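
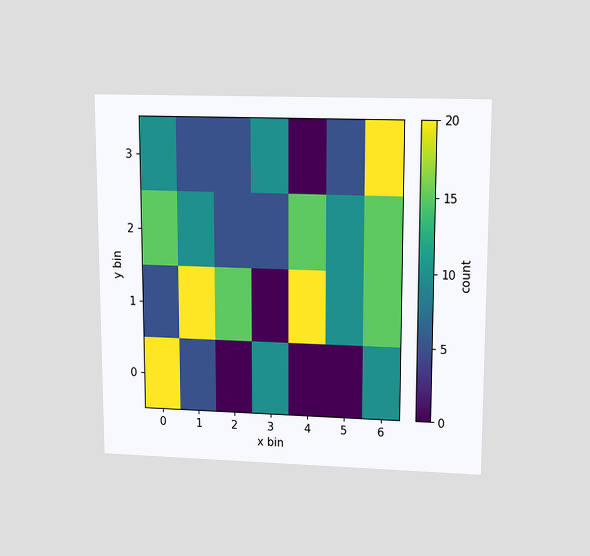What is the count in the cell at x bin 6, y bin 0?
10

The chart is viewed slightly from above. Matching the cell (6, 0) against the colorbar gives 10.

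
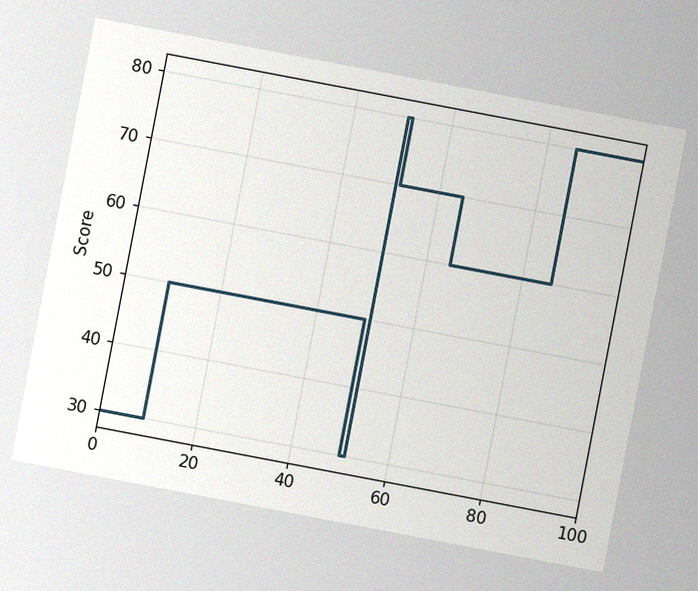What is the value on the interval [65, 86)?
60

The chart is tilted about 11° clockwise, with some photo noise. On [65, 86) the step sits at 60.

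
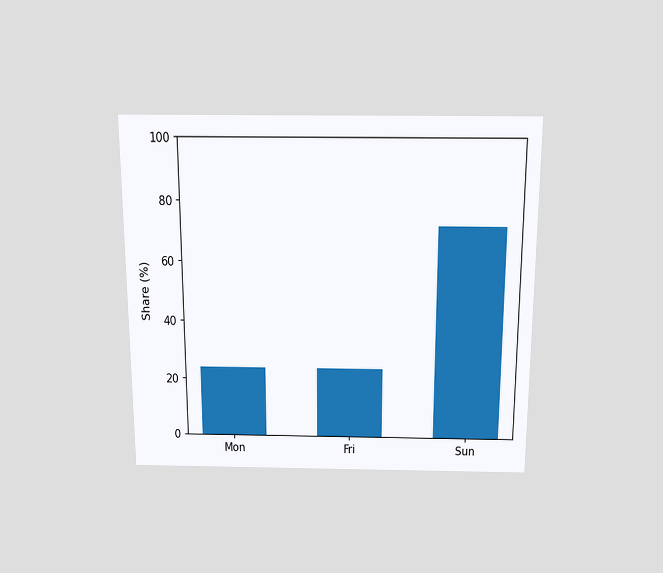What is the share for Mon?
24%

The chart is viewed slightly from above. Reading along the chart's y-axis, the Mon bar reaches 24%.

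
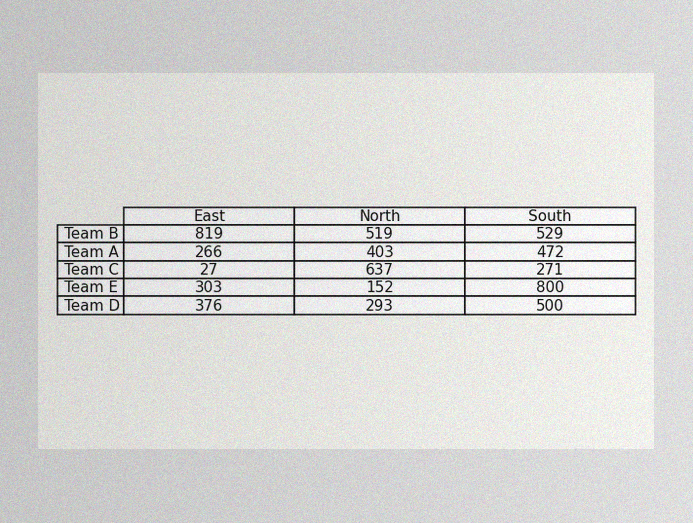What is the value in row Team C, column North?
637

The image has some photo noise and uneven lighting. The (Team C, North) cell reads 637.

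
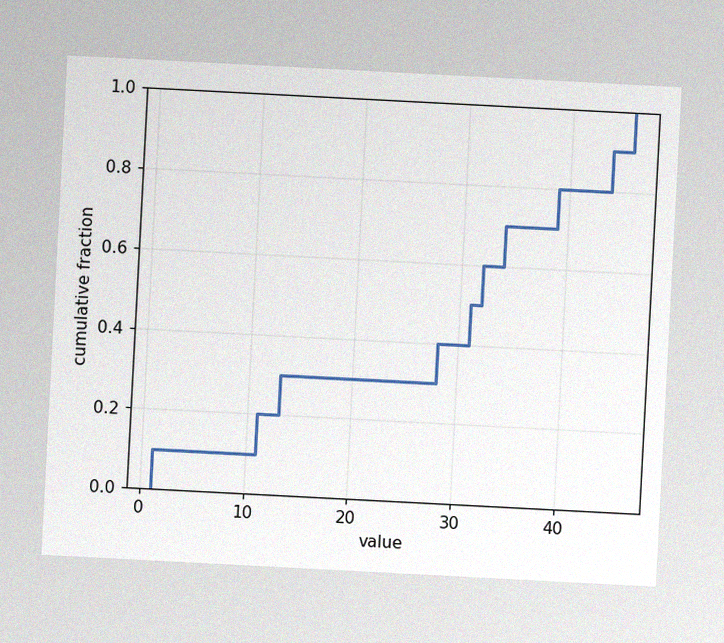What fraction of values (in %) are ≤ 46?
100%

The chart is tilted about 3° clockwise, with some photo noise. At x=46 the ECDF step is at 100%.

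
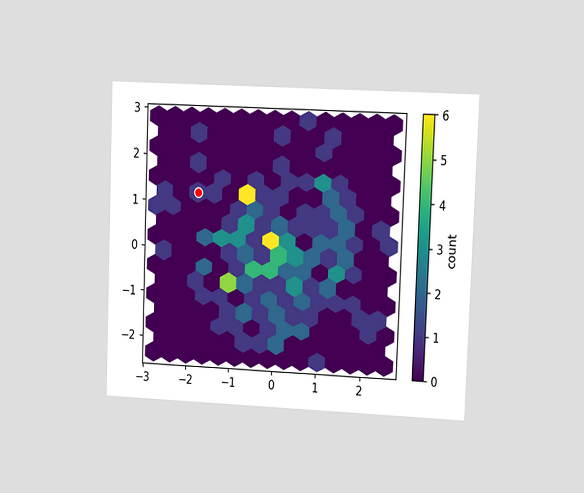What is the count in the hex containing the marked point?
1

The chart is tilted about 2° clockwise and viewed at a slight angle. The marked hex reads 1 on the colorbar.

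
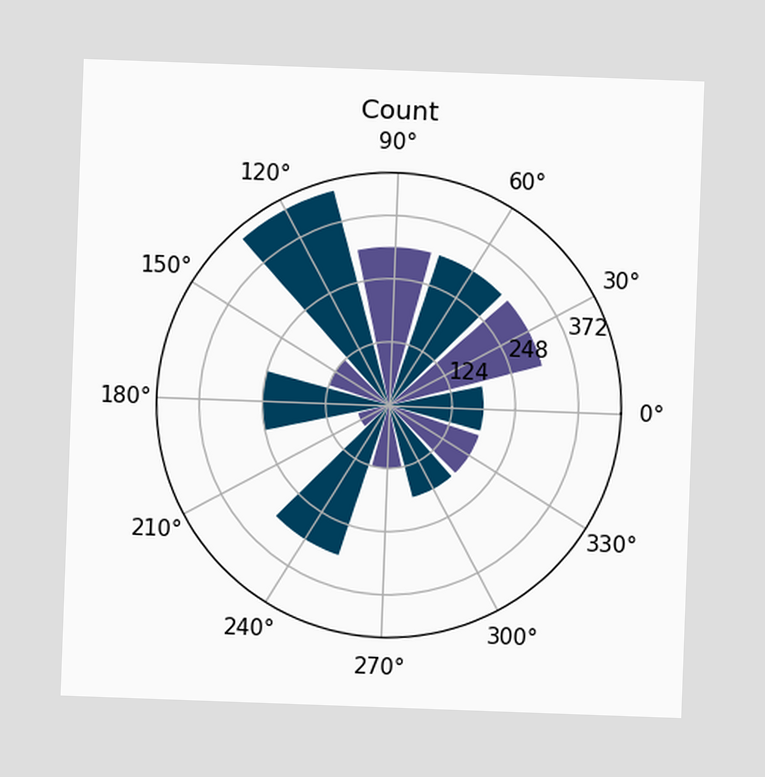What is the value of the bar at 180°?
248

The chart is tilted about 2° clockwise. The bar at 180° reaches 248 on the radial axis.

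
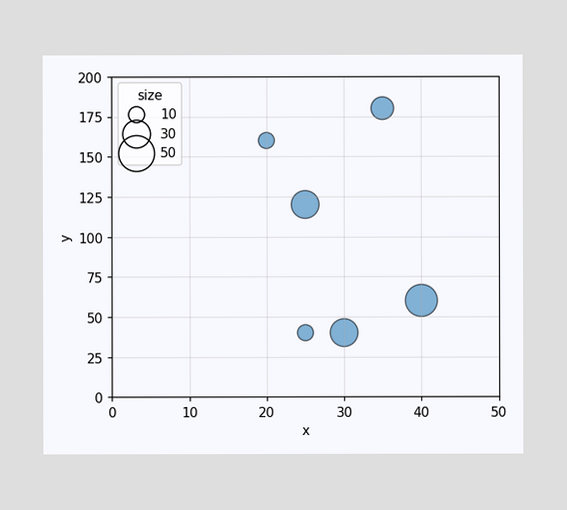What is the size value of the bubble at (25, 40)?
10

Matching the bubble at (25, 40) against the size legend gives 10.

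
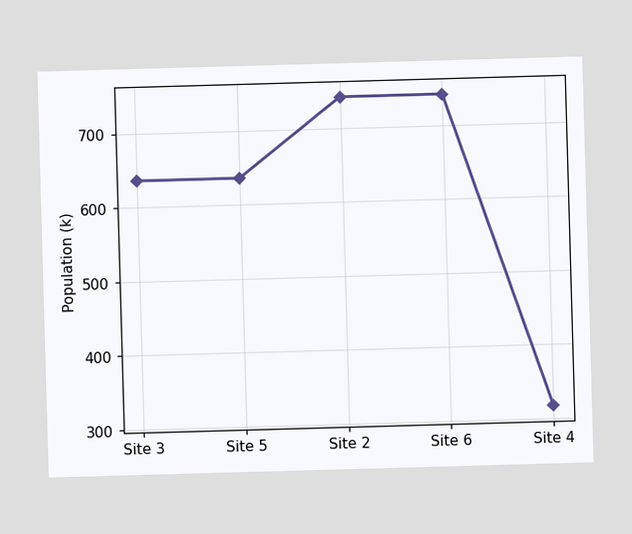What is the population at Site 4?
318k

At Site 4, the line is at 318k.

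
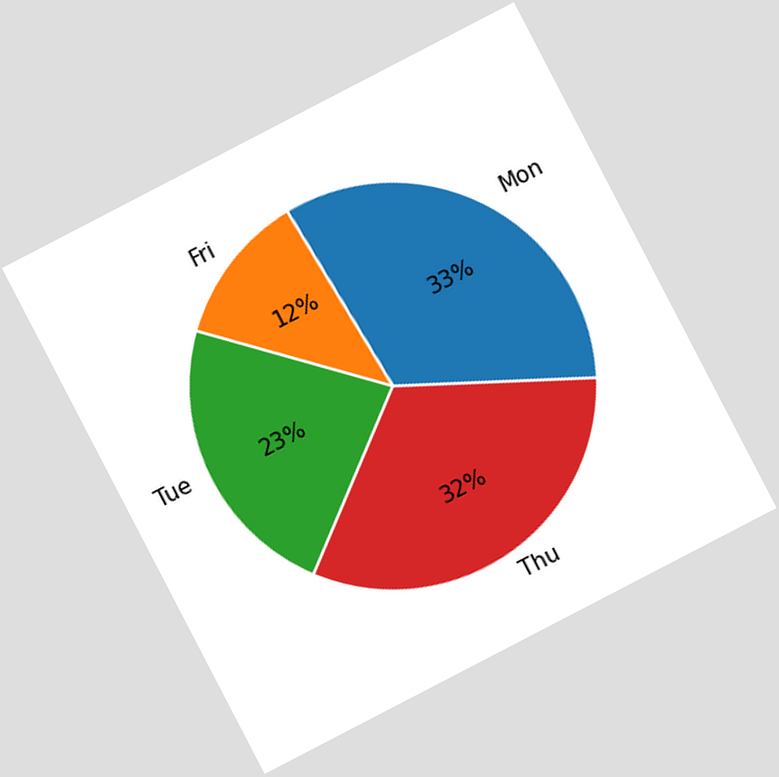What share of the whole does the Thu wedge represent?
The chart is tilted about 27° counter-clockwise. The Thu slice takes up 32% of the pie.

32%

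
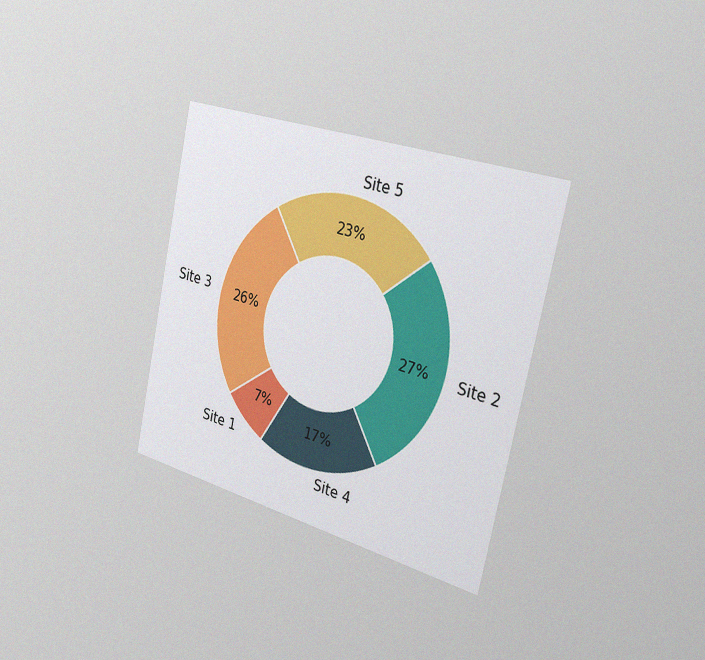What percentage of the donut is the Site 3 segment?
26%

The chart is tilted about 12° clockwise and viewed slightly from the right, with some photo noise. The Site 3 segment takes up 26% of the ring.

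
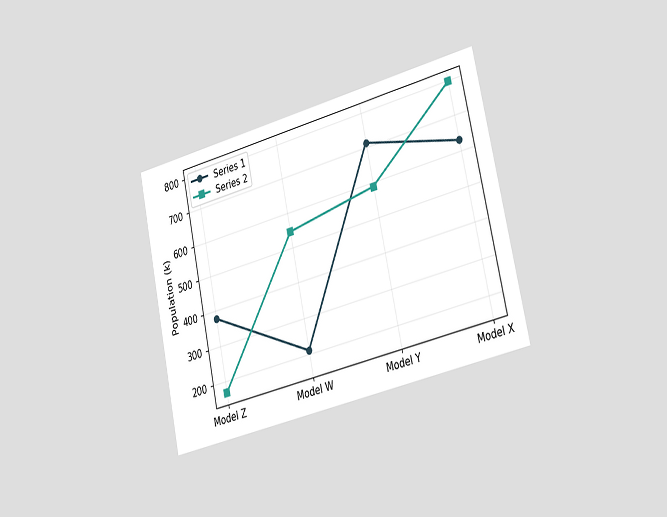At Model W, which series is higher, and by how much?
The chart is tilted about 12° counter-clockwise and viewed slightly from the right. At Model W, Series 2 sits above the other line by 336k.

Series 2, by 336k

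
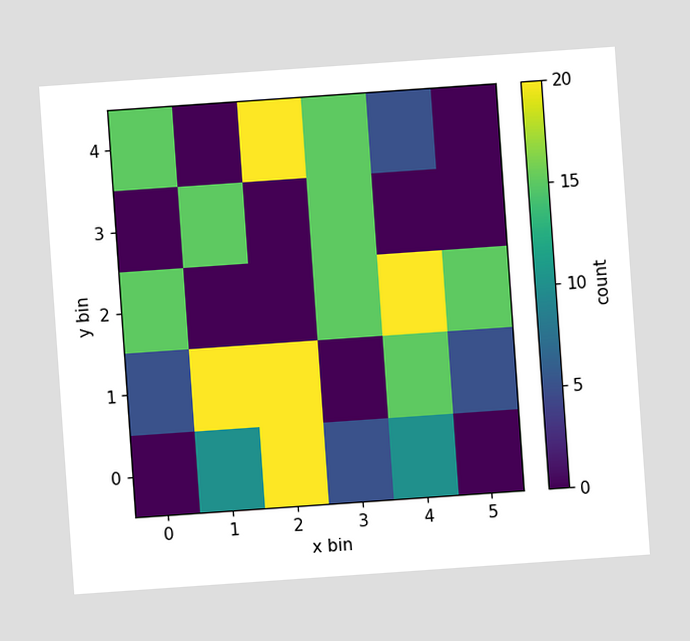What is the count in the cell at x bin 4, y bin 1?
15

The chart is tilted about 4° counter-clockwise. Matching the cell (4, 1) against the colorbar gives 15.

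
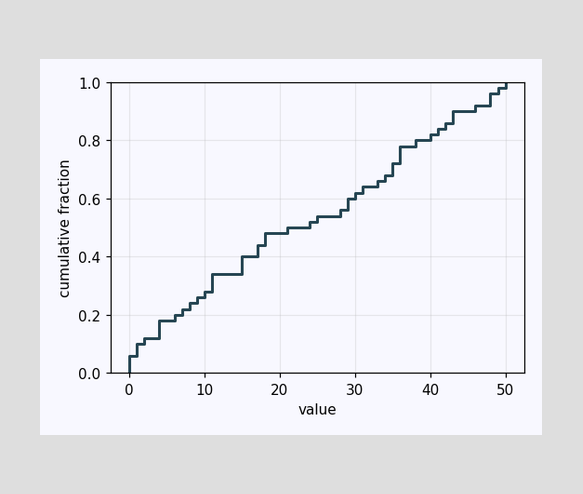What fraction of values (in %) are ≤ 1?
At x=1 the ECDF step is at 10%.

10%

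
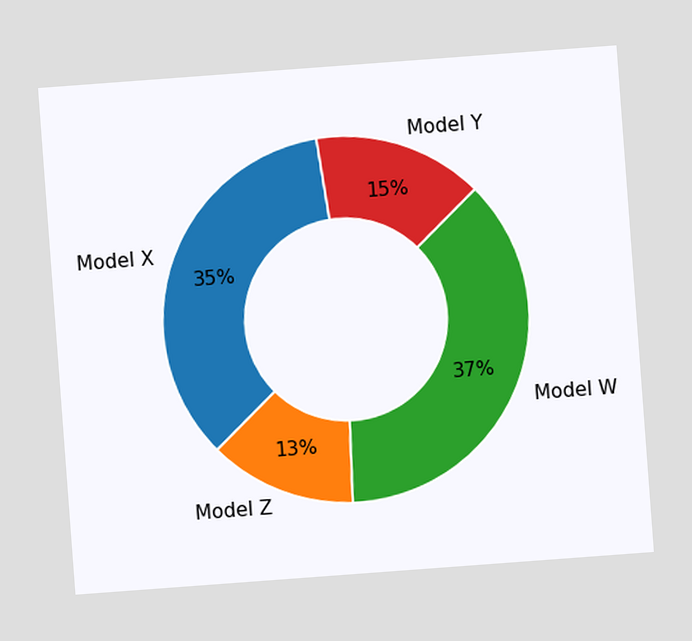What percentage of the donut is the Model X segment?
The chart is tilted about 4° counter-clockwise. The Model X segment takes up 35% of the ring.

35%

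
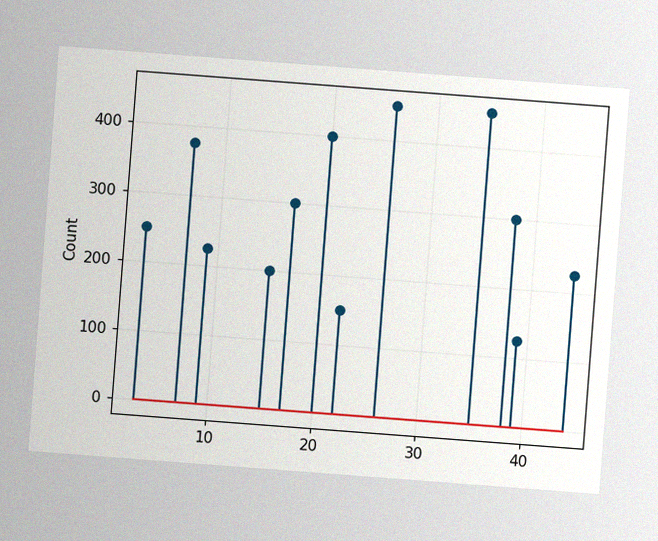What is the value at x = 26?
The chart is tilted about 4° clockwise, with some photo noise. The stem at x=26 reaches 450.

450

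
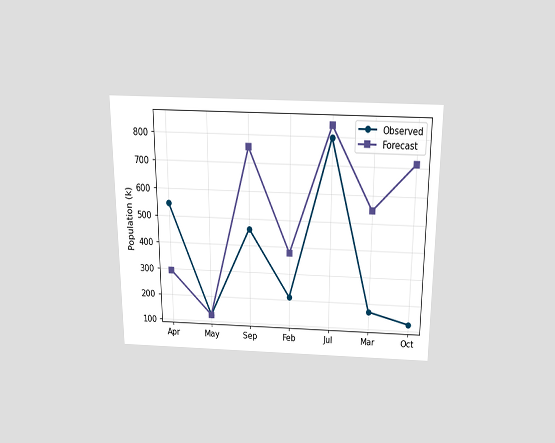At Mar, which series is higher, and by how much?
Forecast, by 378k

The chart is viewed slightly from above. At Mar, Forecast sits above the other line by 378k.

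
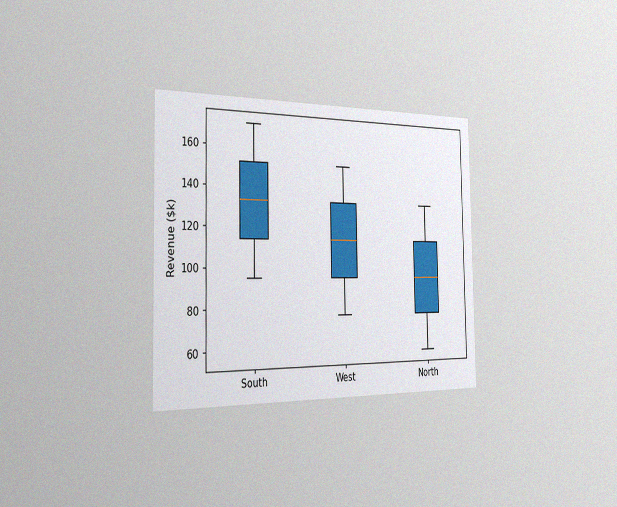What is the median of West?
The chart is viewed slightly from the left, with some photo noise. The median line in the West box sits at $114k.

$114k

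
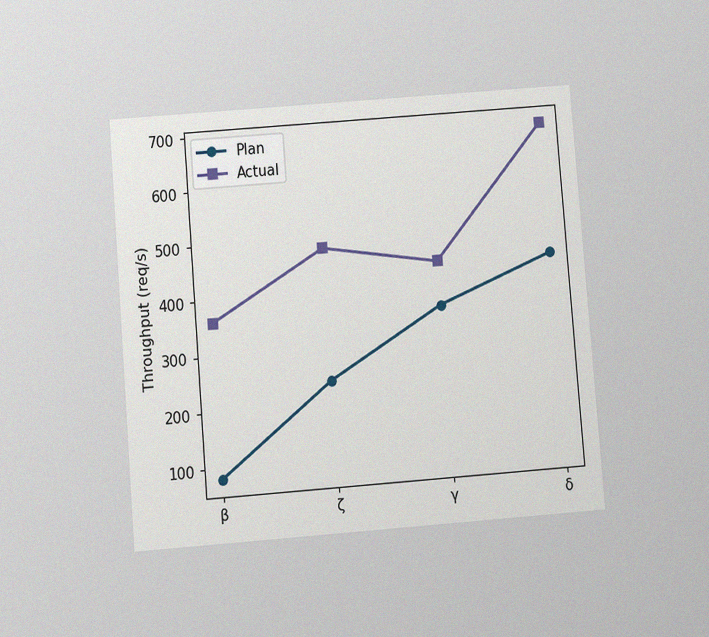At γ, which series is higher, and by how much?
Actual, by 80req/s

The chart is tilted about 5° counter-clockwise and viewed slightly from below, with some photo noise. At γ, Actual sits above the other line by 80req/s.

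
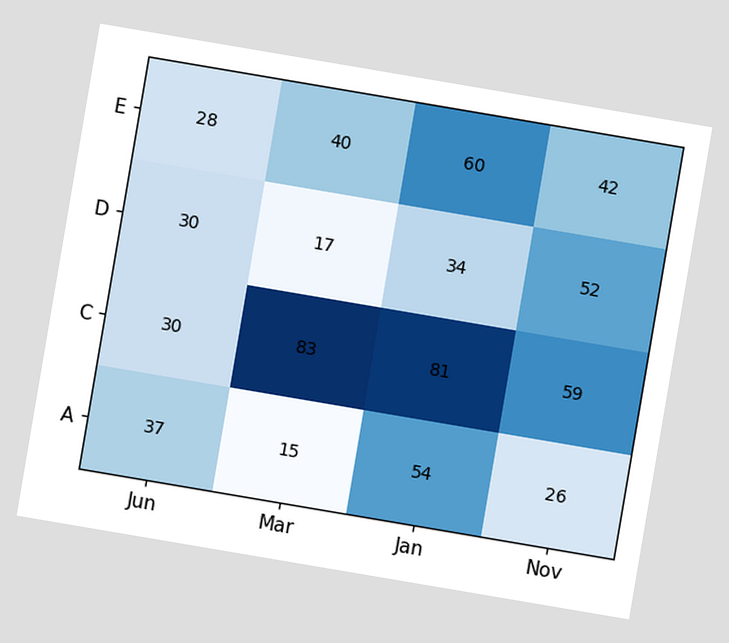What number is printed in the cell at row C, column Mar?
The chart is tilted about 10° clockwise. The (C, Mar) cell reads 83.

83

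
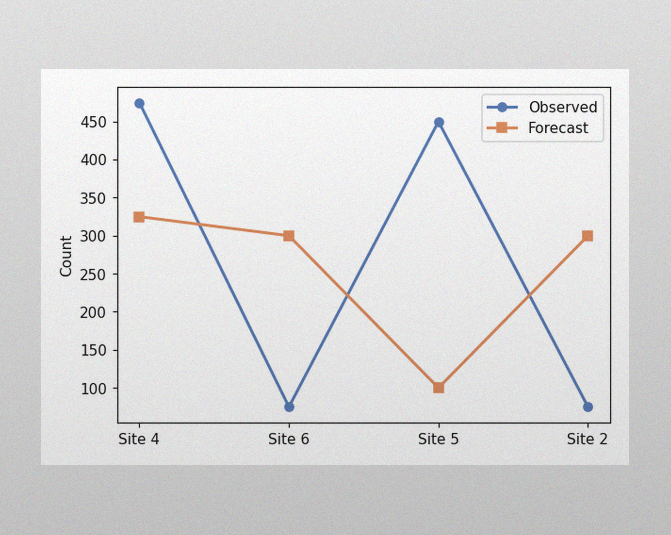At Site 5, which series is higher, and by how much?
Observed, by 350

The image has some photo noise and uneven lighting. At Site 5, Observed sits above the other line by 350.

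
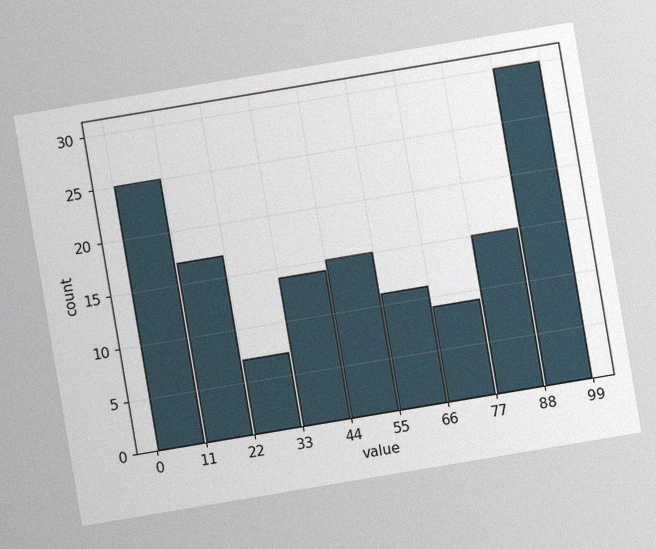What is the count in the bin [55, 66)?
11

The chart is tilted about 10° counter-clockwise, with some photo noise. The [55, 66) bin has height 11.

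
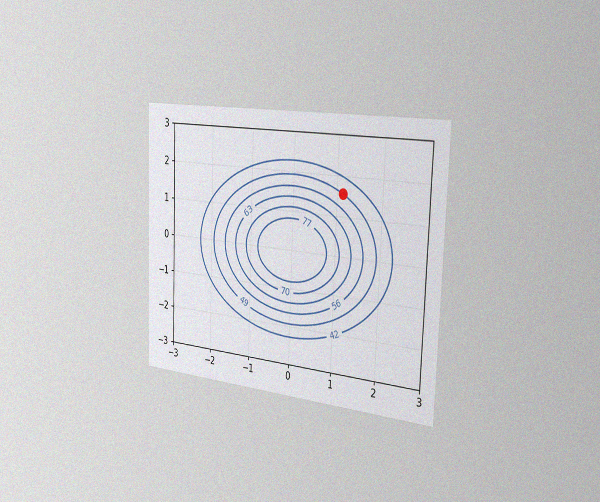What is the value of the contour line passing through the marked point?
The chart is tilted about 2° clockwise and viewed slightly from the right, with some photo noise. The marked point sits on the contour labelled 49.

49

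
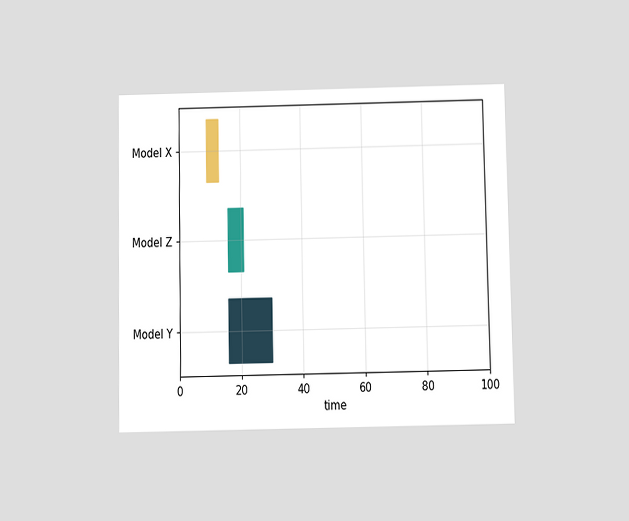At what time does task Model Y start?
The chart is viewed slightly from below. The Model Y bar begins at t=16.

16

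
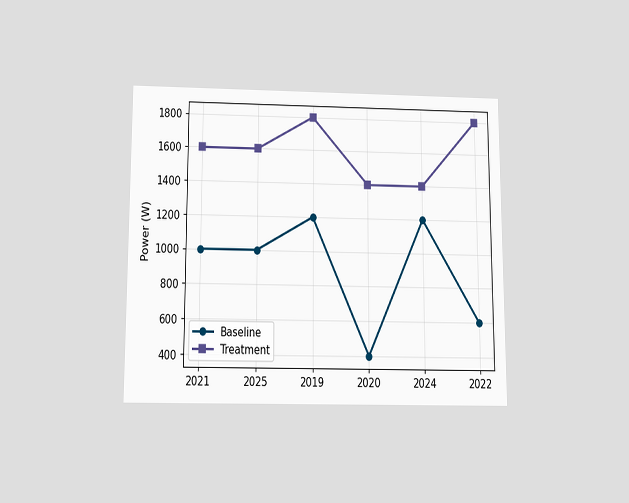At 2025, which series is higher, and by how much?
Treatment, by 600W

The chart is viewed slightly from below. At 2025, Treatment sits above the other line by 600W.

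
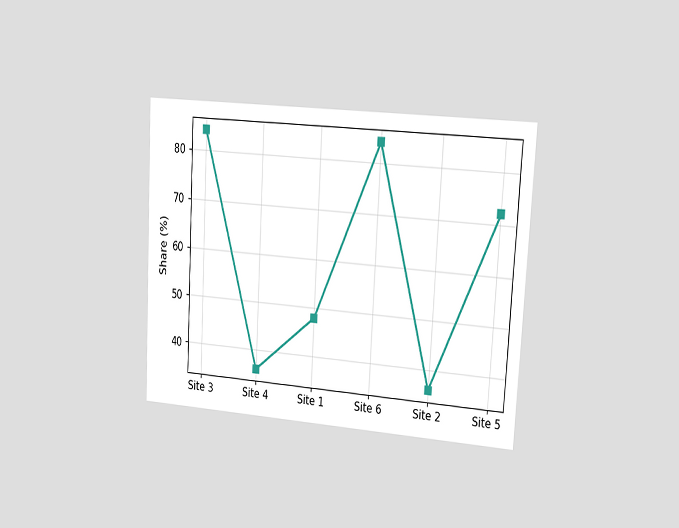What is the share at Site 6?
84%

The chart is tilted about 3° clockwise and viewed slightly from the right. At Site 6, the line is at 84%.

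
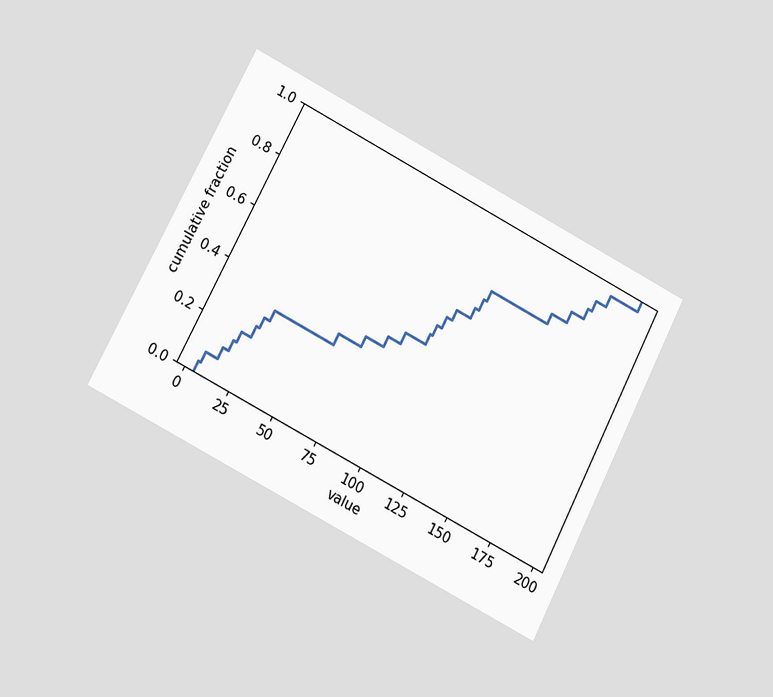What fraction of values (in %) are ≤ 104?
52%

The chart is tilted about 27° clockwise and viewed at a slight angle. At x=104 the ECDF step is at 52%.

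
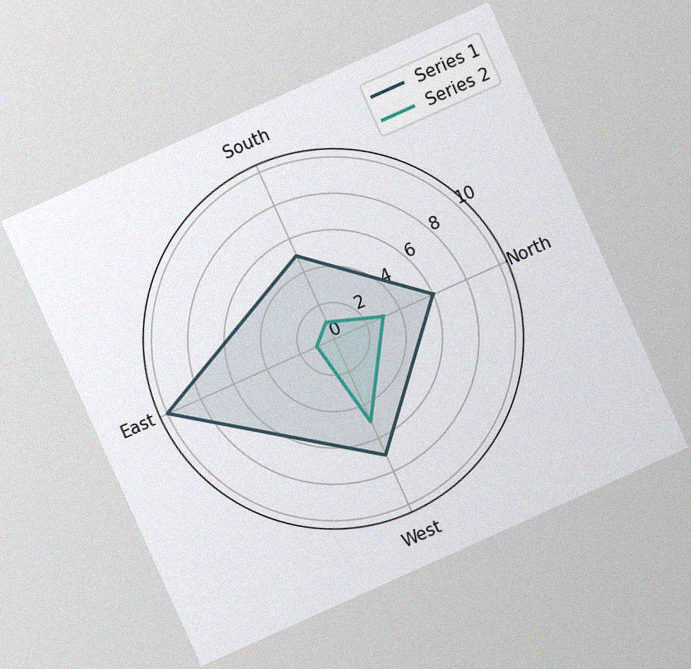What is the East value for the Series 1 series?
The chart is tilted about 24° counter-clockwise, with some photo noise. On the East axis, Series 1 reaches 10.

10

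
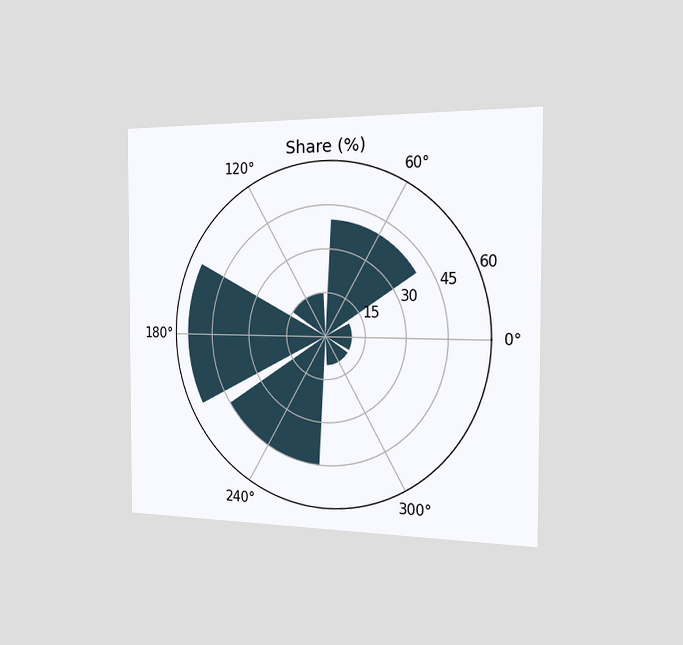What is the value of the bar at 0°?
The chart is viewed slightly from the right. The bar at 0° reaches 10% on the radial axis.

10%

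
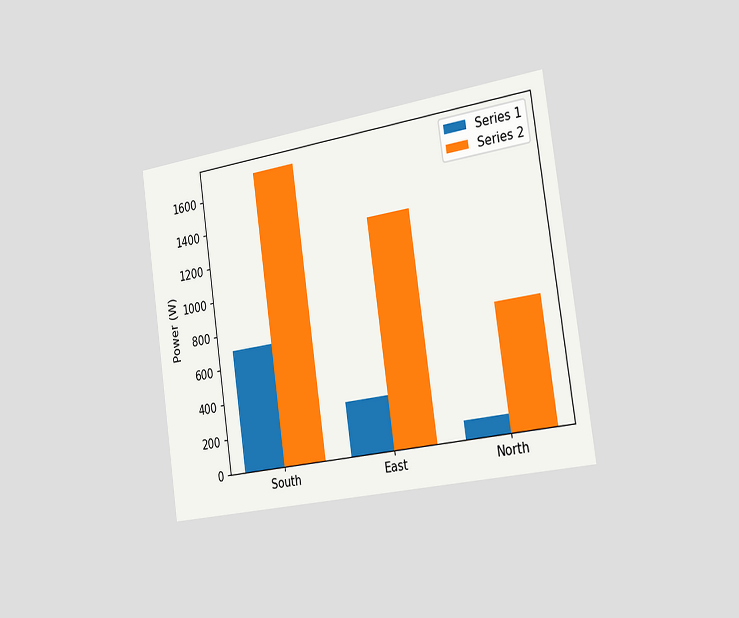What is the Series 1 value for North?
The chart is tilted about 8° counter-clockwise and viewed slightly from the right. The Series 1 bar at North reaches 100W on the y-axis.

100W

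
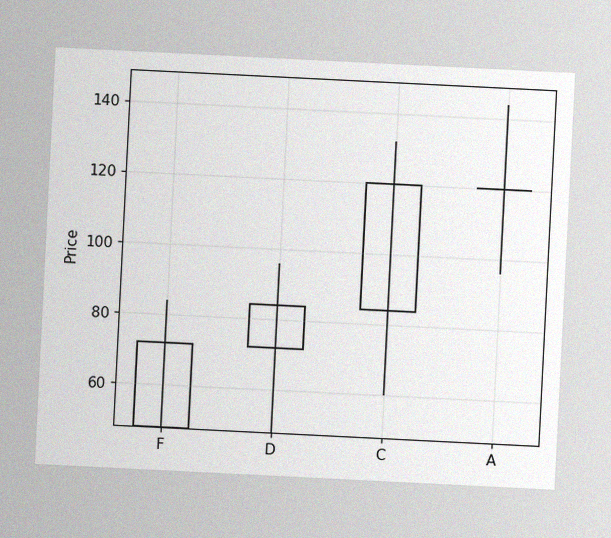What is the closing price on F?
72

The chart is tilted about 3° clockwise, with some photo noise. The F candle closes at 72.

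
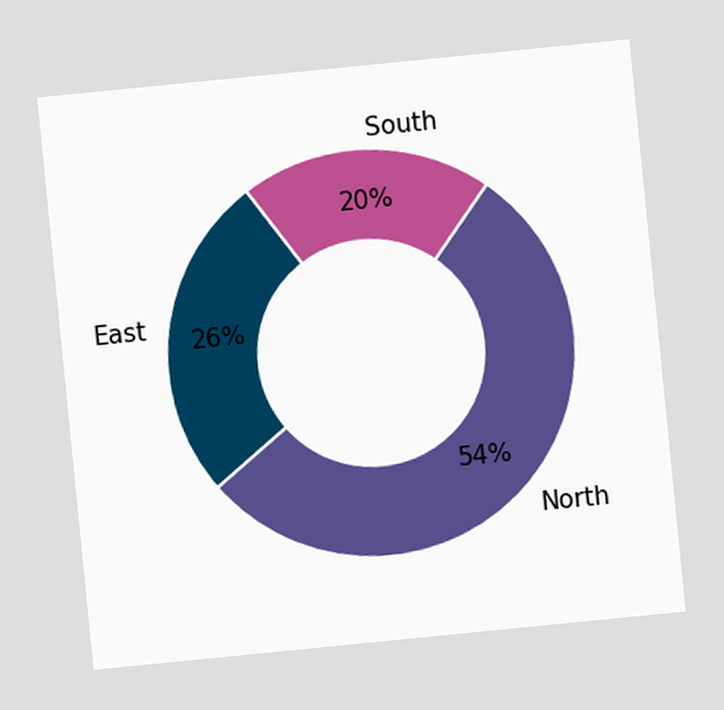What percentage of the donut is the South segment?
The chart is tilted about 6° counter-clockwise. The South segment takes up 20% of the ring.

20%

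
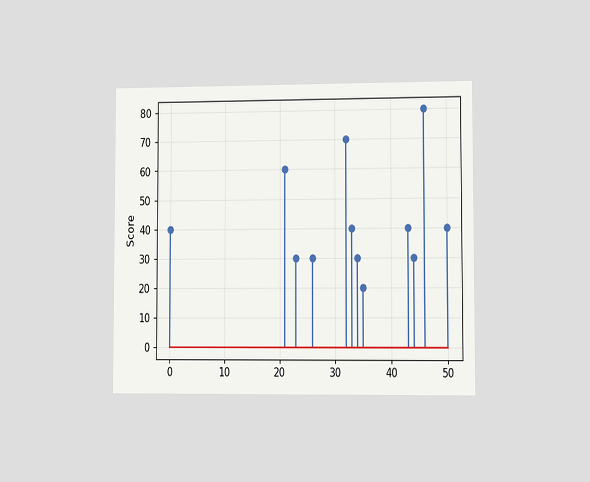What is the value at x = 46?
80

The chart is viewed slightly from the right. The stem at x=46 reaches 80.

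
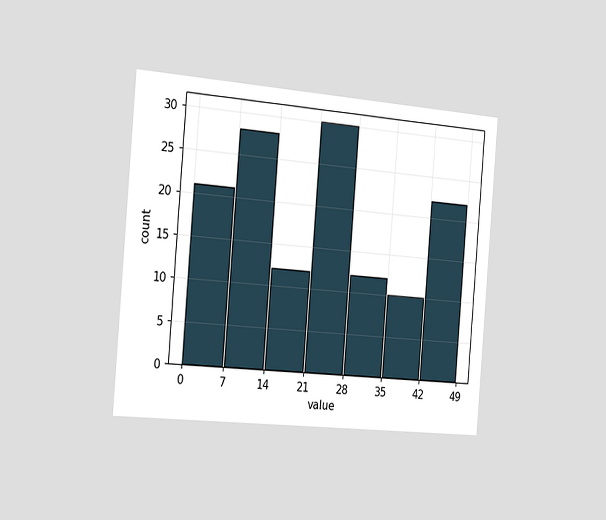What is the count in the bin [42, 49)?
22

The chart is tilted about 5° clockwise and viewed slightly from the left. The [42, 49) bin has height 22.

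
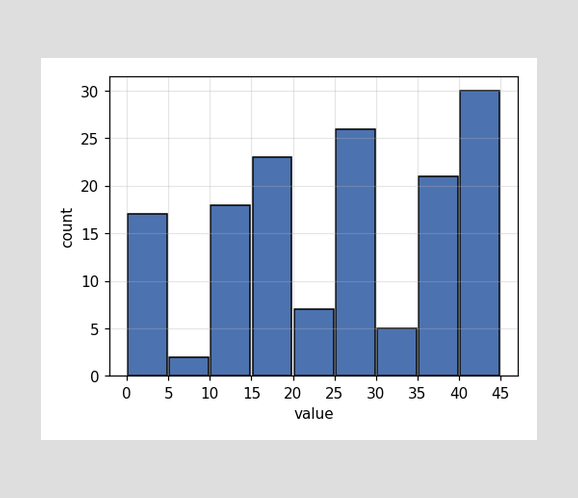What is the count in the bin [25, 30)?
26

The [25, 30) bin has height 26.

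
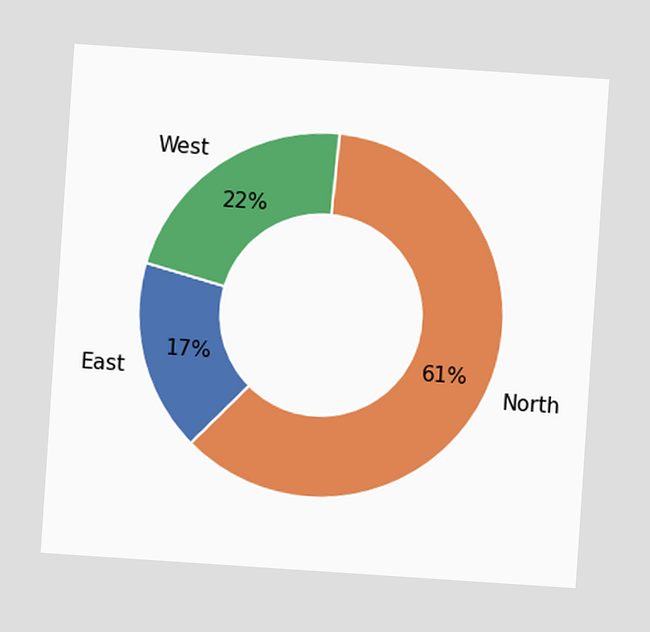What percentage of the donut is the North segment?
The chart is tilted about 4° clockwise. The North segment takes up 61% of the ring.

61%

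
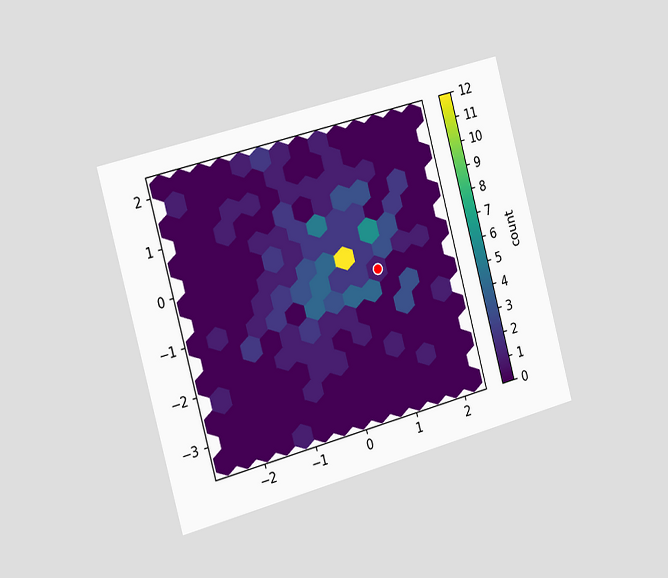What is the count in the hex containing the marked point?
1

The chart is tilted about 15° counter-clockwise and viewed slightly from the left. The marked hex reads 1 on the colorbar.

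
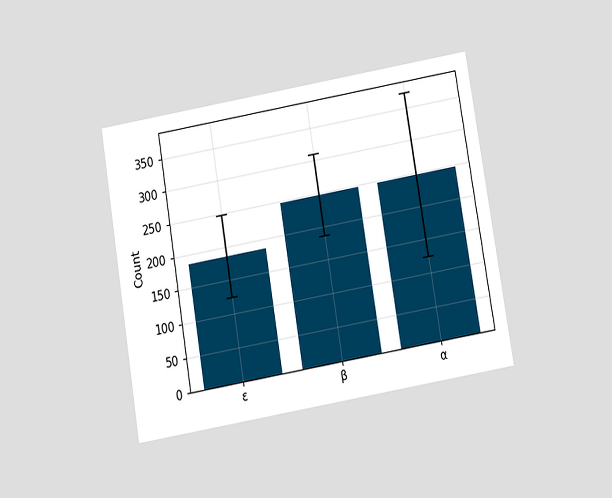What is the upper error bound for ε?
The chart is tilted about 10° counter-clockwise and viewed slightly from below. The ε bar's upper whisker reaches 248.

248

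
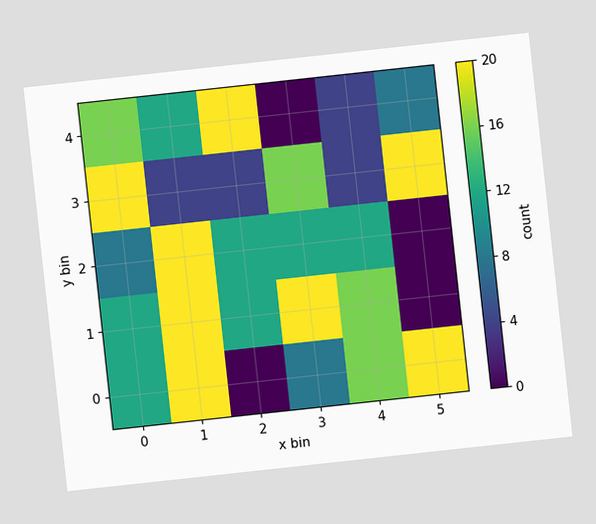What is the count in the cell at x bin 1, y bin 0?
The chart is tilted about 6° counter-clockwise. Matching the cell (1, 0) against the colorbar gives 20.

20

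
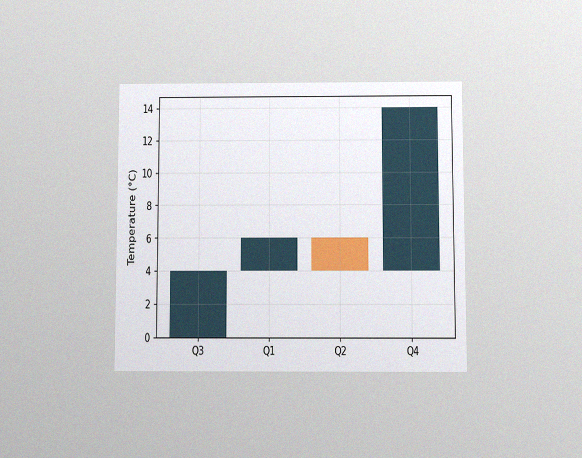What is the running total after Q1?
The chart is viewed slightly from below, with some photo noise. After Q1 the running total reaches 6°C.

6°C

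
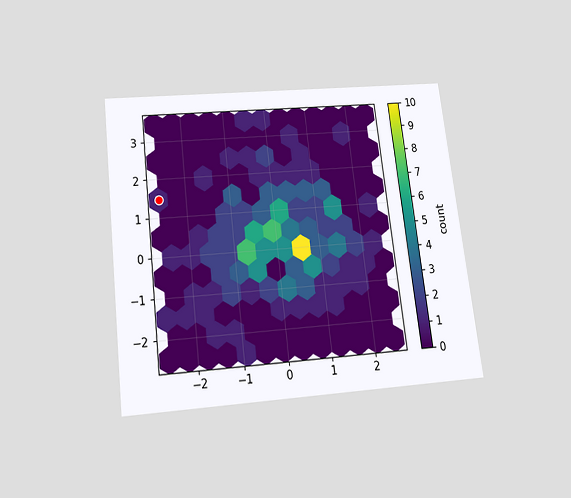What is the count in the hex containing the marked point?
1

The chart is tilted about 7° counter-clockwise and viewed slightly from below. The marked hex reads 1 on the colorbar.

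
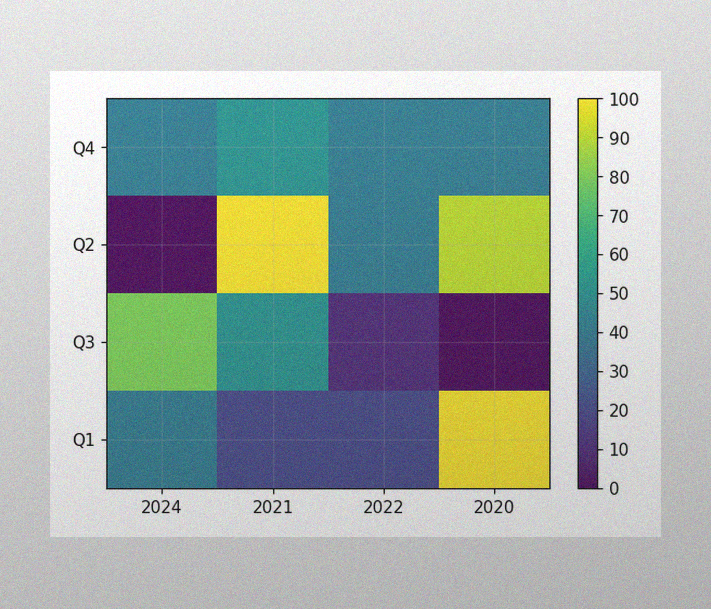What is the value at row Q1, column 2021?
The image has some photo noise and uneven lighting. Matching cell (Q1, 2021) against the colorbar gives 20.

20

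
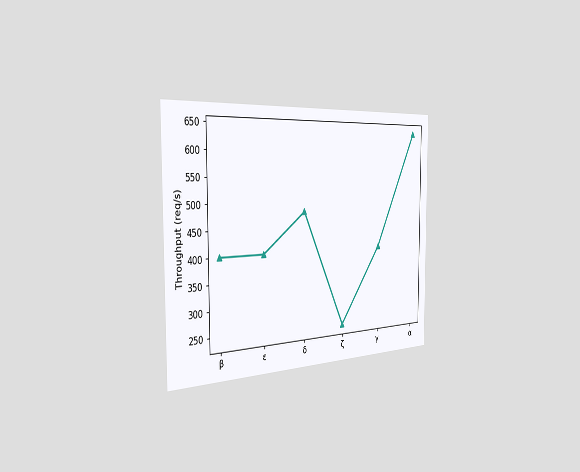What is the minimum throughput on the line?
240req/s

The chart is viewed slightly from the left. The lowest point is at ζ, and reading across to the y-axis gives 240req/s.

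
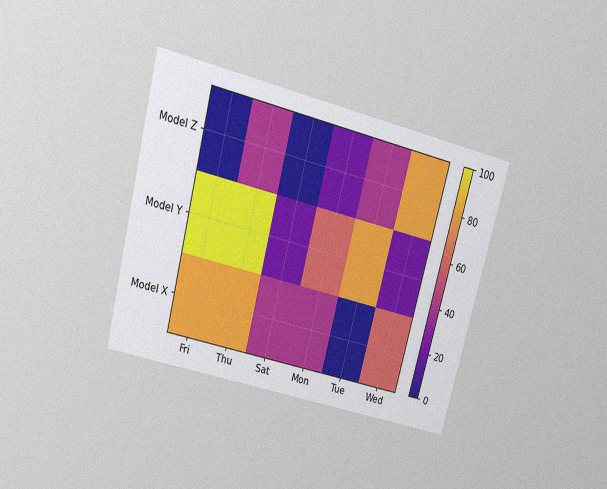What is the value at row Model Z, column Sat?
0

The chart is tilted about 15° clockwise and viewed slightly from above, with some photo noise. Matching cell (Model Z, Sat) against the colorbar gives 0.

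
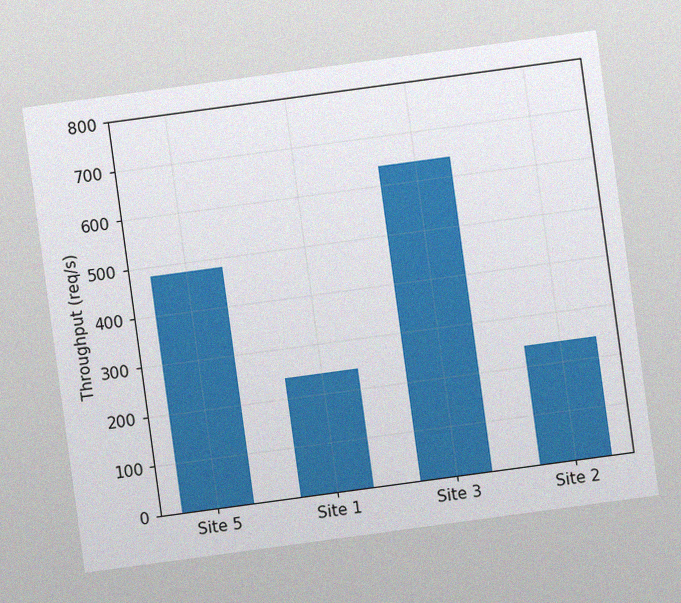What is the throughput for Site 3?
The chart is tilted about 8° counter-clockwise, with some photo noise. Reading along the chart's y-axis, the Site 3 bar reaches 640req/s.

640req/s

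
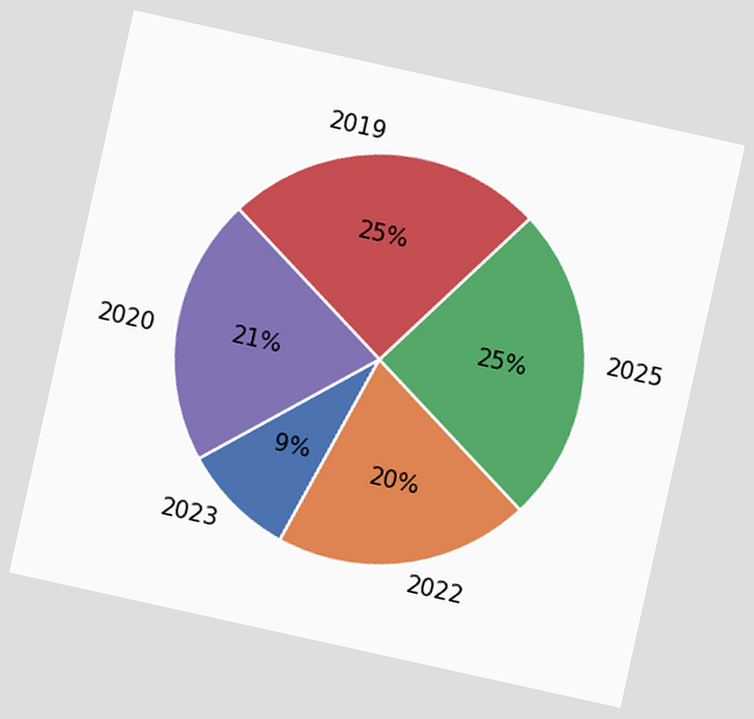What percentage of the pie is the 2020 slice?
The chart is tilted about 12° clockwise. The 2020 slice takes up 21% of the pie.

21%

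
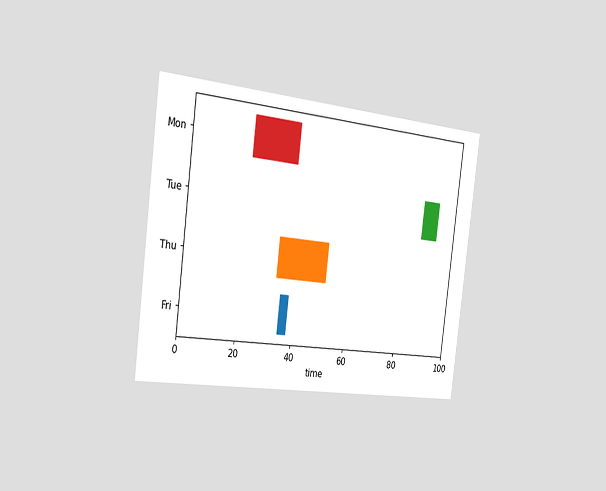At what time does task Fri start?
35

The chart is tilted about 7° clockwise and viewed slightly from the left. The Fri bar begins at t=35.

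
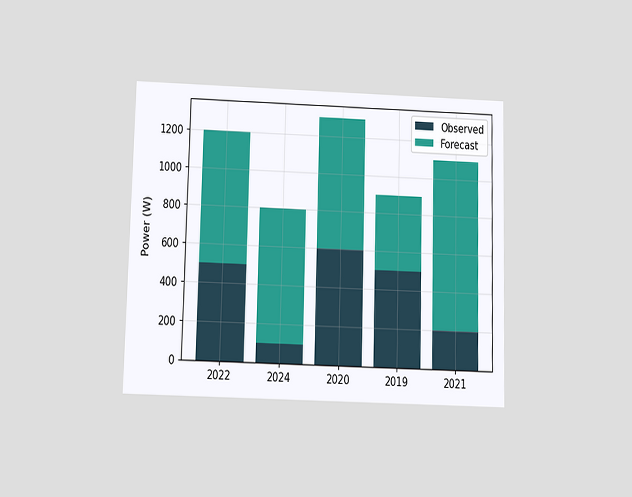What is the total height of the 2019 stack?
The chart is viewed slightly from below. The 2019 stack's top reaches 900W on the y-axis.

900W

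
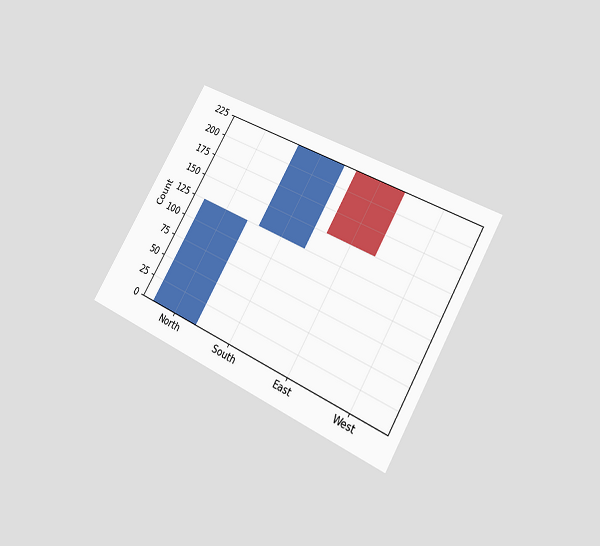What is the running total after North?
The chart is tilted about 30° clockwise and viewed at a slight angle. After North the running total reaches 125.

125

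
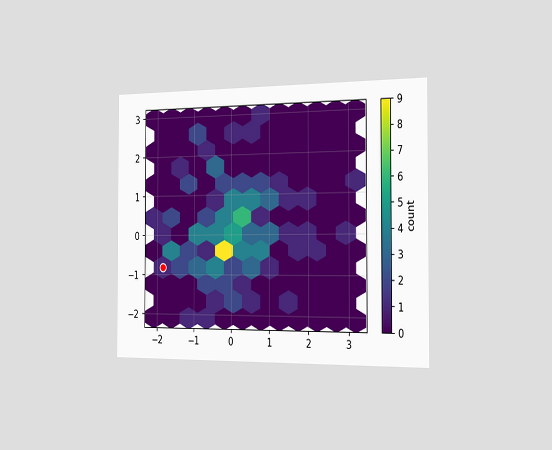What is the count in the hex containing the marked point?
The chart is viewed slightly from the right. The marked hex reads 1 on the colorbar.

1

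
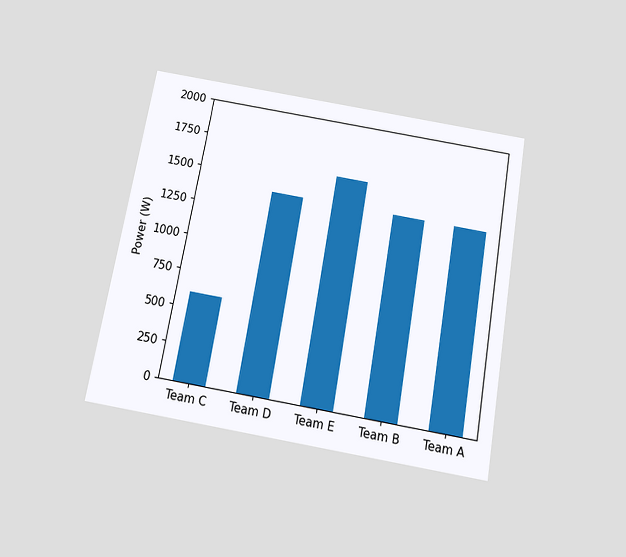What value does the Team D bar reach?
The chart is tilted about 10° clockwise and viewed slightly from below. Reading along the chart's y-axis, the Team D bar reaches 1400W.

1400W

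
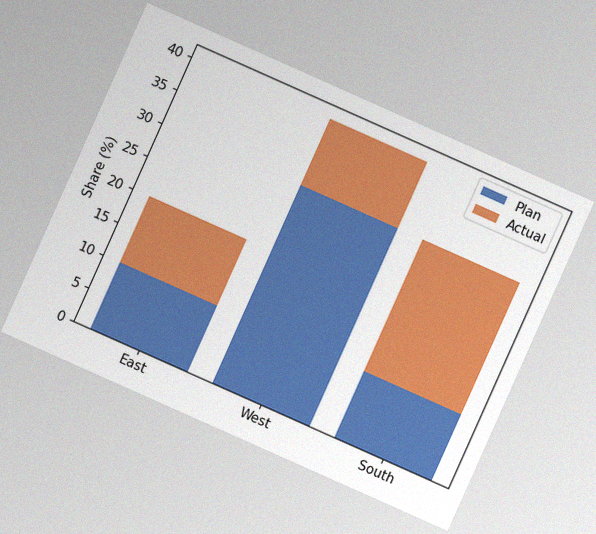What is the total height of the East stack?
The chart is tilted about 24° clockwise, with some photo noise. The East stack's top reaches 20% on the y-axis.

20%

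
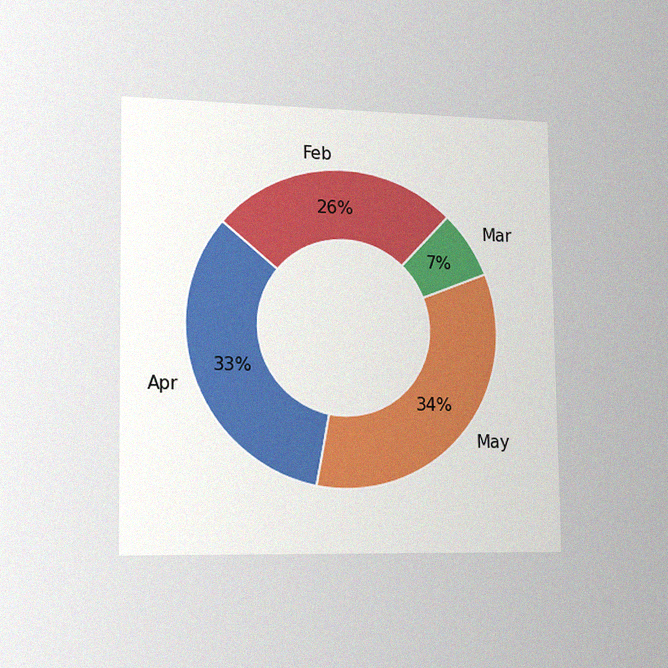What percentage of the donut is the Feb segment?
26%

The chart is viewed slightly from the left, with some photo noise. The Feb segment takes up 26% of the ring.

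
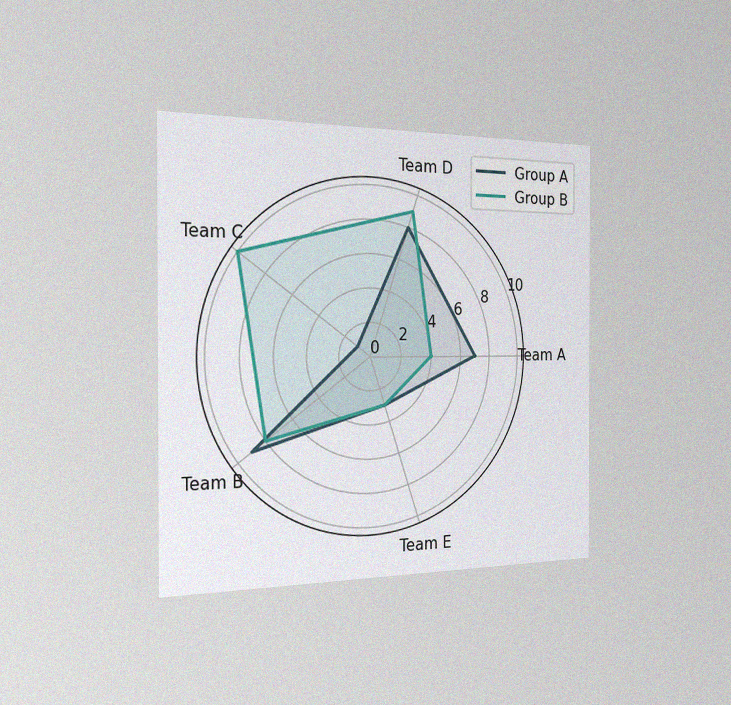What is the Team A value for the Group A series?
The chart is viewed slightly from the left, with some photo noise. On the Team A axis, Group A reaches 7.

7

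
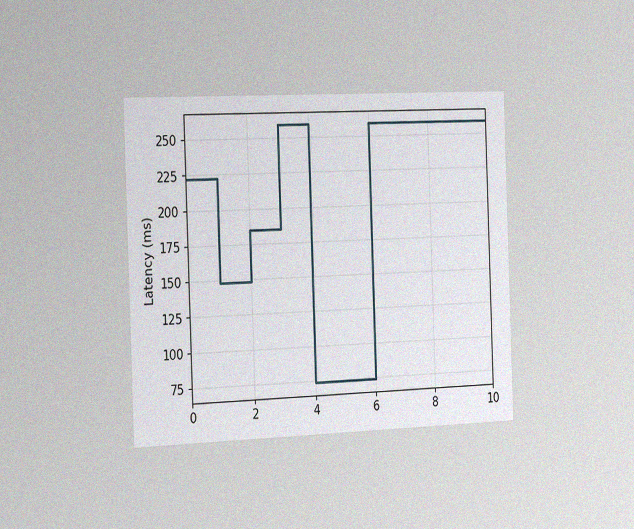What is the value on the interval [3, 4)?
259ms

The chart is tilted about 2° counter-clockwise and viewed slightly from the left, with some photo noise. On [3, 4) the step sits at 259ms.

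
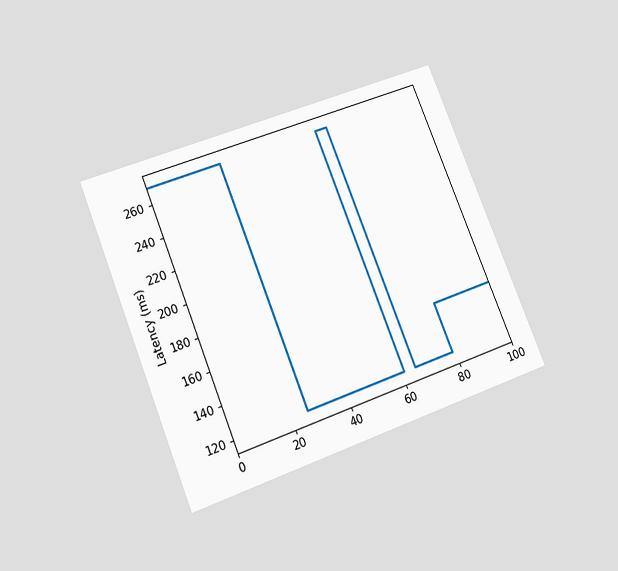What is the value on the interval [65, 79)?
120ms

The chart is tilted about 22° counter-clockwise and viewed slightly from below. On [65, 79) the step sits at 120ms.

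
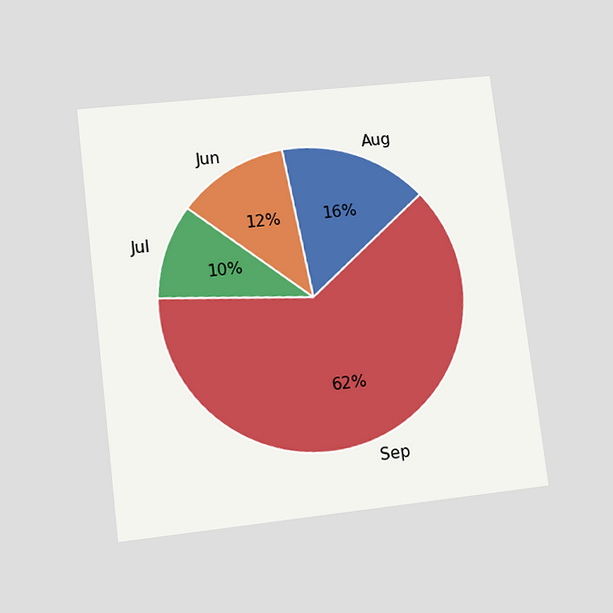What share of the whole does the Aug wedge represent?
The chart is tilted about 7° counter-clockwise and viewed at a slight angle. The Aug slice takes up 16% of the pie.

16%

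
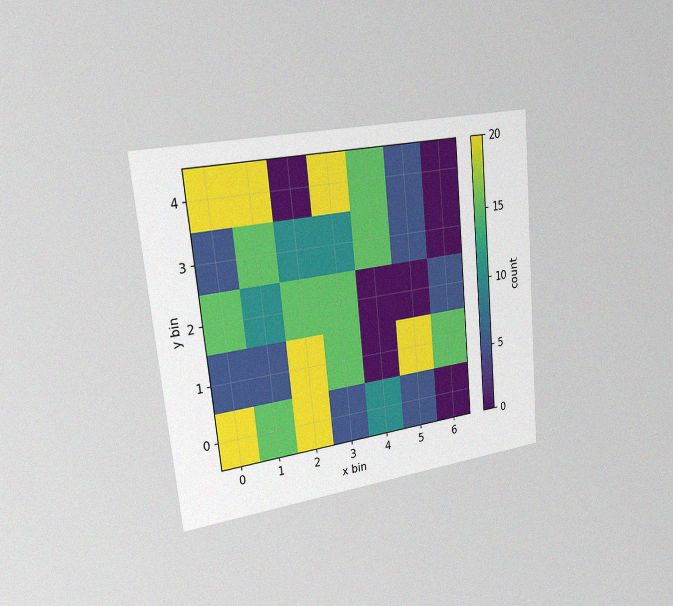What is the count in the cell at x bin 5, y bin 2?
0

The chart is tilted about 6° counter-clockwise and viewed slightly from the left, with some photo noise. Matching the cell (5, 2) against the colorbar gives 0.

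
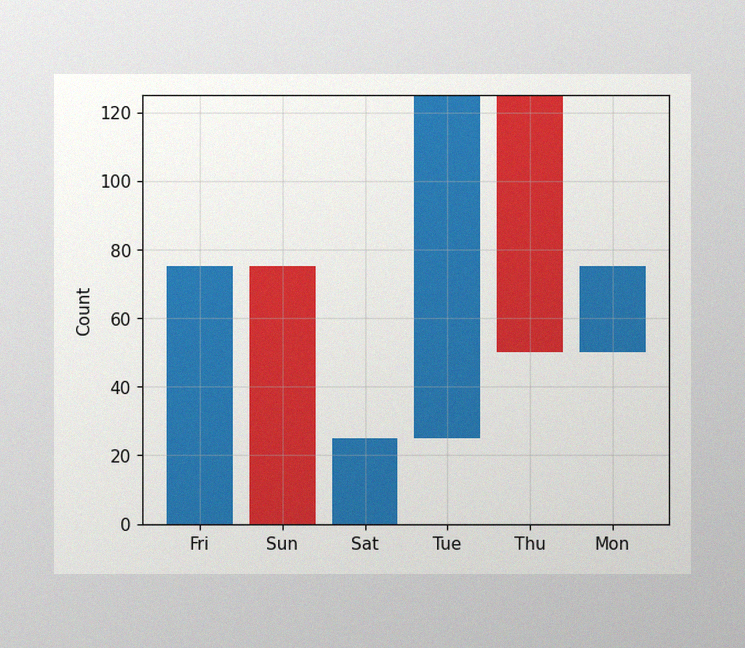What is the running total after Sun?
The image has some photo noise and uneven lighting. After Sun the running total reaches 0.

0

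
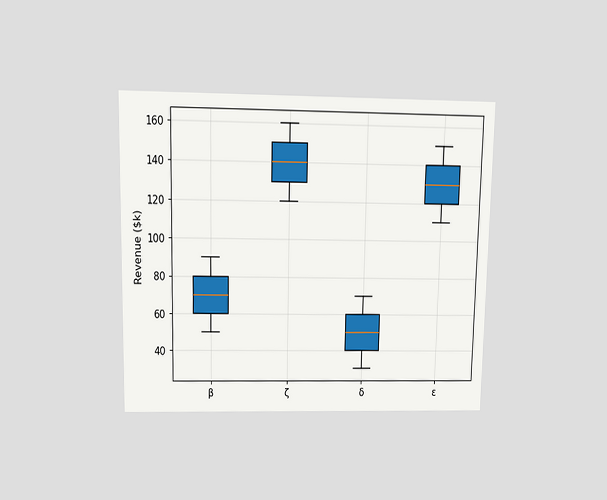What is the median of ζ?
$140k

The chart is viewed slightly from above. The median line in the ζ box sits at $140k.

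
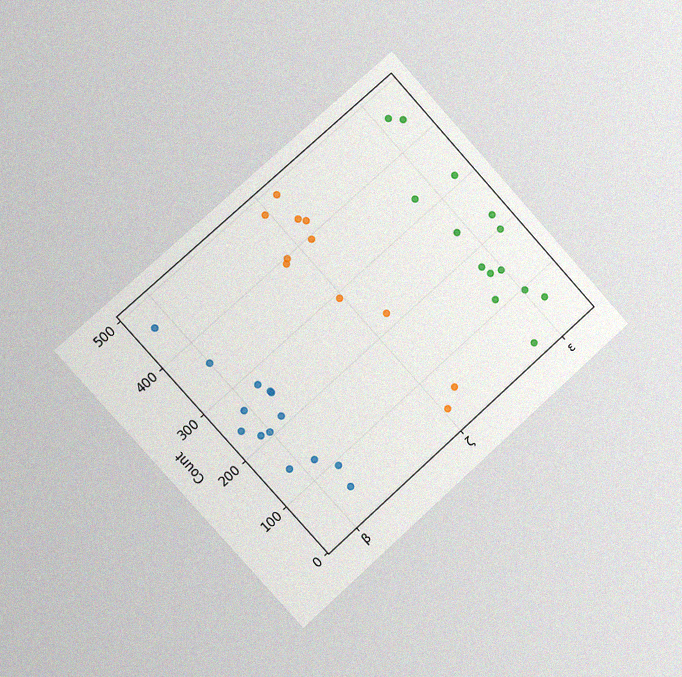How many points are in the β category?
14

The chart is tilted about 42° counter-clockwise and viewed slightly from the left, with some photo noise. Counting the markers in the β column gives 14.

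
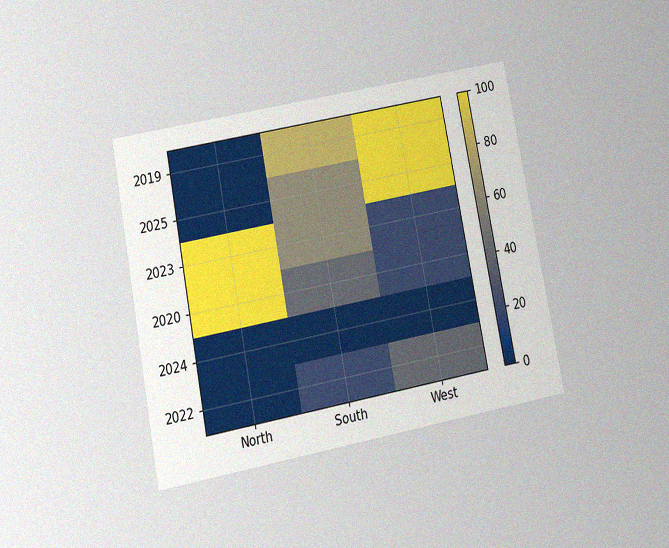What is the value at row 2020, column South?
40

The chart is tilted about 11° counter-clockwise and viewed slightly from below, with some photo noise. Matching cell (2020, South) against the colorbar gives 40.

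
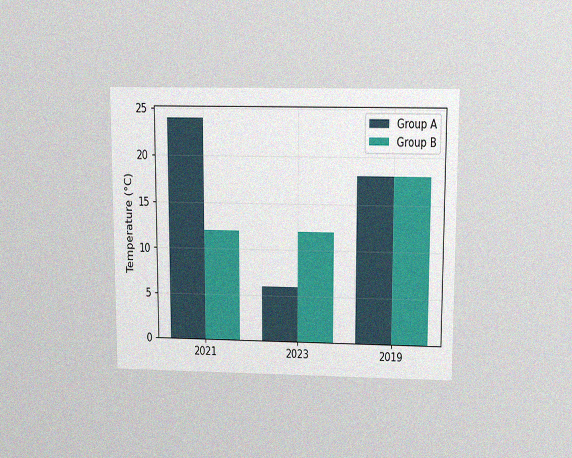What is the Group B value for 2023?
12°C

The chart is viewed slightly from above, with some photo noise. The Group B bar at 2023 reaches 12°C on the y-axis.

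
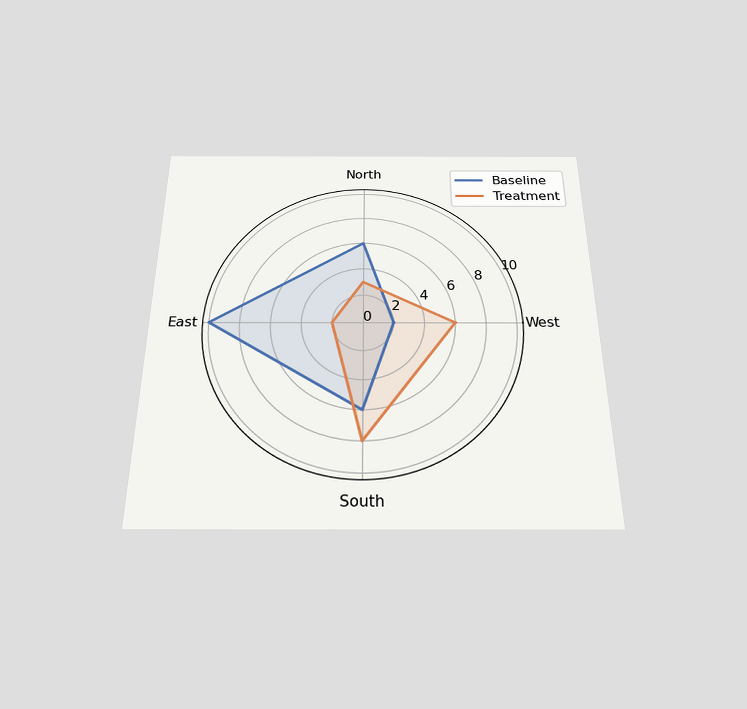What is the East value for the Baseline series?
The chart is viewed slightly from below. On the East axis, Baseline reaches 10.

10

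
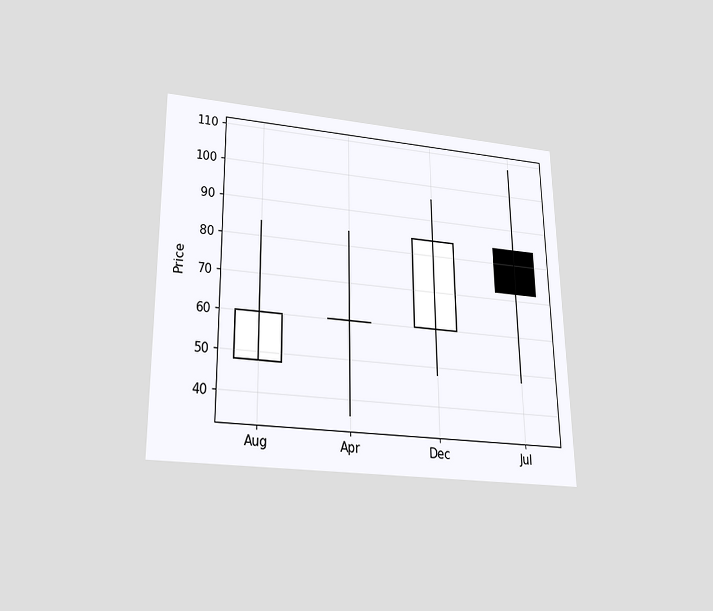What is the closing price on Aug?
The chart is viewed slightly from below. The Aug candle closes at 60.

60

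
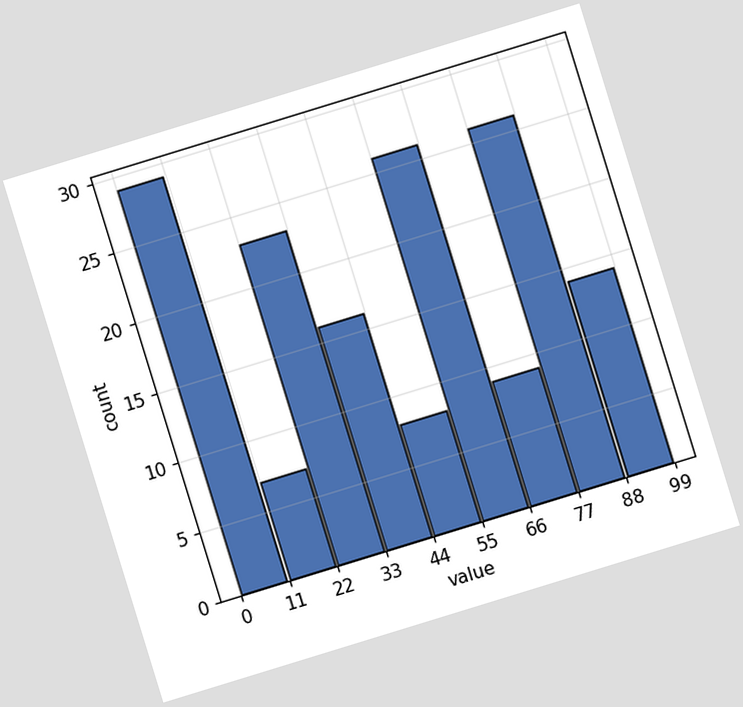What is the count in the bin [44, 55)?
8

The chart is tilted about 17° counter-clockwise. The [44, 55) bin has height 8.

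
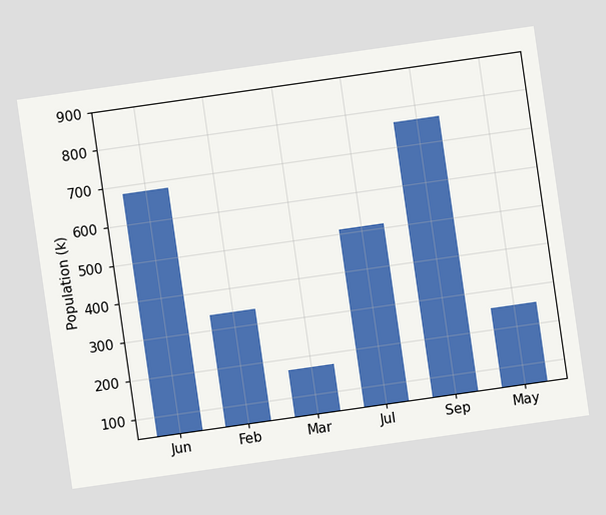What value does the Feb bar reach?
340k

The chart is tilted about 8° counter-clockwise. Reading along the chart's y-axis, the Feb bar reaches 340k.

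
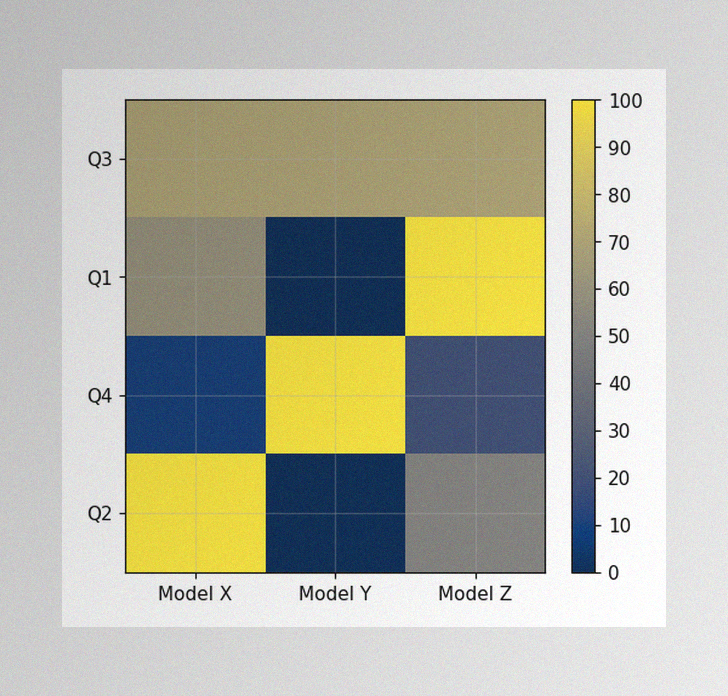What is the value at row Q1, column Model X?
60

The image has some photo noise and uneven lighting. Matching cell (Q1, Model X) against the colorbar gives 60.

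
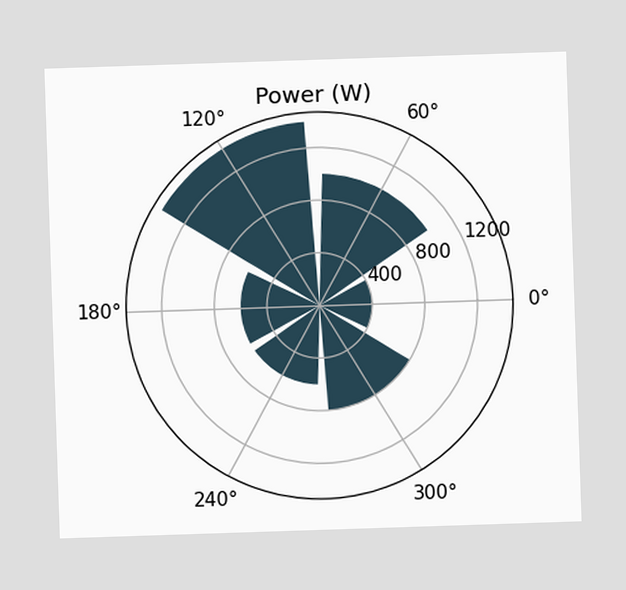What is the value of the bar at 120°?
The bar at 120° reaches 1400W on the radial axis.

1400W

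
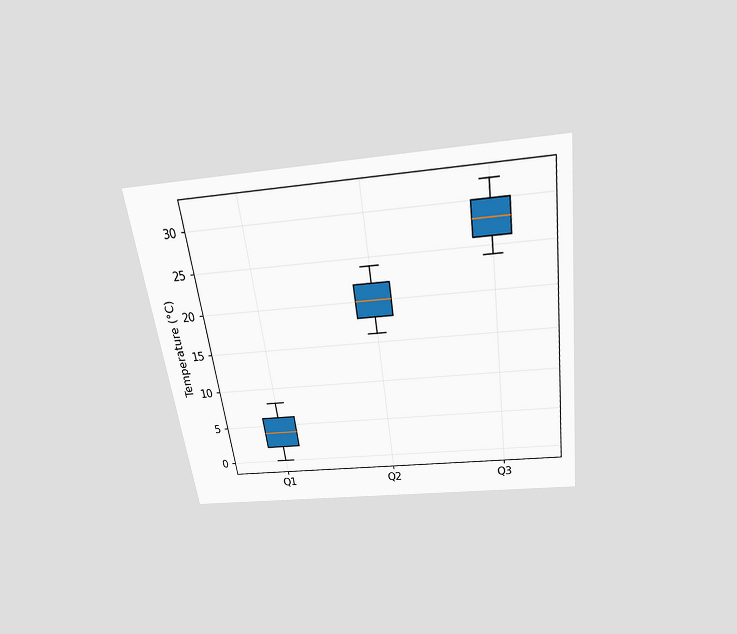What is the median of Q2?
The chart is tilted about 8° counter-clockwise and viewed slightly from above. The median line in the Q2 box sits at 20°C.

20°C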